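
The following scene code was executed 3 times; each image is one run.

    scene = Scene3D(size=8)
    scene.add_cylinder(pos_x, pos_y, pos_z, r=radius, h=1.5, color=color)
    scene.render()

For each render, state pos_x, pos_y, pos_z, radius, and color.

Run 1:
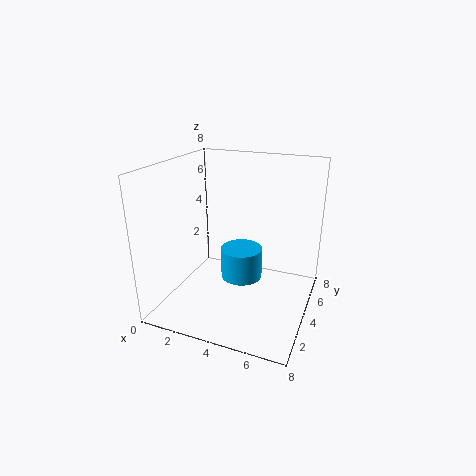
pos_x = 5, pos_y = 2, pos_z = 3, radius = 1, color = 'deepskyblue'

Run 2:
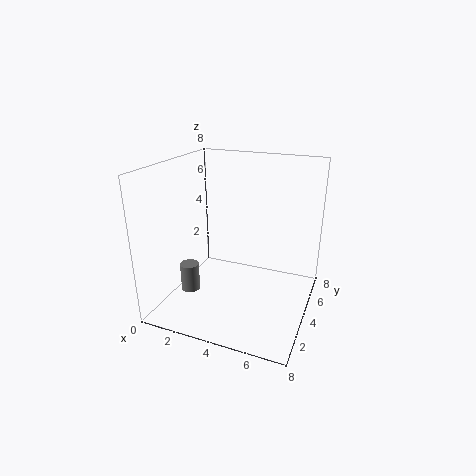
pos_x = 2, pos_y = 2, pos_z = 1.5, radius = 0.5, color = 'gray'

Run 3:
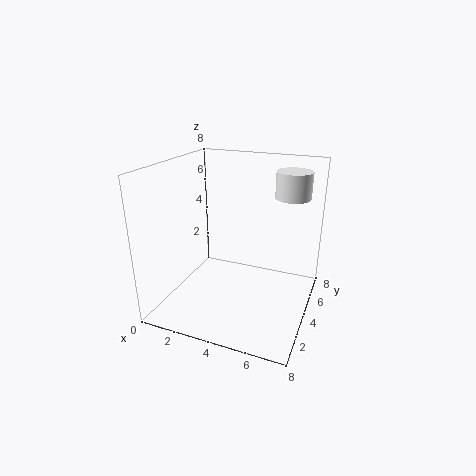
pos_x = 6.5, pos_y = 6, pos_z = 6, radius = 1, color = 'white'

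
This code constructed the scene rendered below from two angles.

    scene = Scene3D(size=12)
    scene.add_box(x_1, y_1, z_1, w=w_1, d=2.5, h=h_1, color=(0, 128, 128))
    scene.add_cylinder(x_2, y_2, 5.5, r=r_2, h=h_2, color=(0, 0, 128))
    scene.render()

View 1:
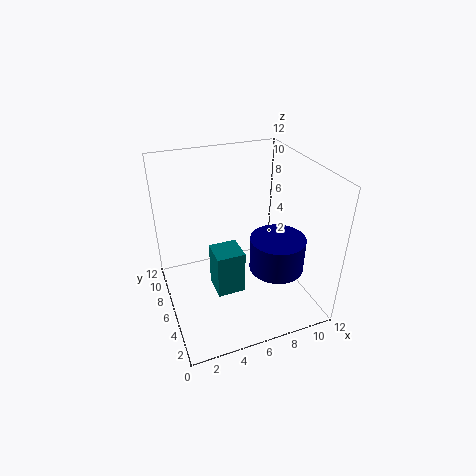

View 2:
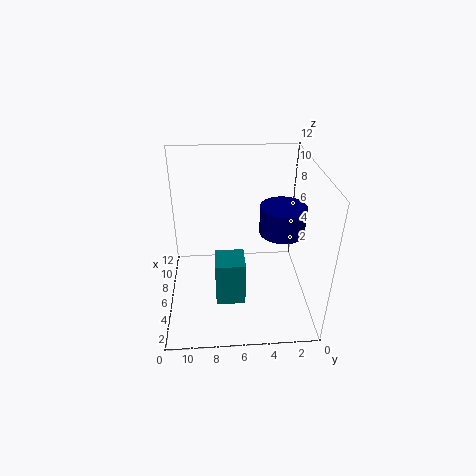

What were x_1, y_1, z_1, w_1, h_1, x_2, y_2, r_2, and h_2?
x_1 = 4
y_1 = 5.5
z_1 = 0.5
w_1 = 2.5
h_1 = 4
x_2 = 7.5
y_2 = 2
r_2 = 2
h_2 = 2.5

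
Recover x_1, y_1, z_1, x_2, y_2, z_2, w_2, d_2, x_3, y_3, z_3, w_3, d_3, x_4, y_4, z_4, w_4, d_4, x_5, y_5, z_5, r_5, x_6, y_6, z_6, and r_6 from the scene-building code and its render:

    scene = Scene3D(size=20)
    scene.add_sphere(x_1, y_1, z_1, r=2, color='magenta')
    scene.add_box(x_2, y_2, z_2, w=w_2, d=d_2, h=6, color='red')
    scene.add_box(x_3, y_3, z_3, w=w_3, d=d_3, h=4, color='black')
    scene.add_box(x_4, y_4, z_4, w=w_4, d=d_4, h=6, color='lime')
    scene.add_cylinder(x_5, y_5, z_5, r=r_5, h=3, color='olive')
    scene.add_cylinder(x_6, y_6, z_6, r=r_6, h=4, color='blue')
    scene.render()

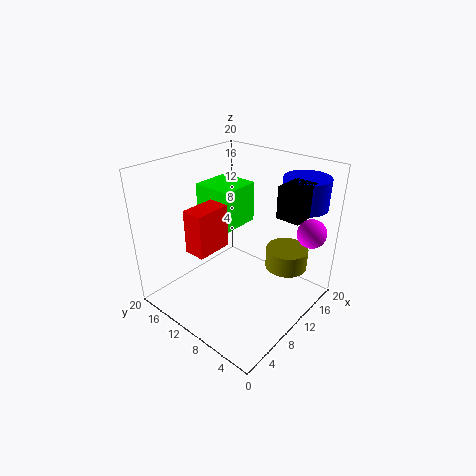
x_1 = 16, y_1 = 2, z_1 = 11, x_2 = 4, y_2 = 11, z_2 = 9, w_2 = 5, d_2 = 3, x_3 = 10, y_3 = 1, z_3 = 15, w_3 = 4, d_3 = 3, x_4 = 10, y_4 = 12, z_4 = 10, w_4 = 6, d_4 = 6, x_5 = 15, y_5 = 5, z_5 = 5, r_5 = 3, x_6 = 15, y_6 = 3, z_6 = 15, r_6 = 3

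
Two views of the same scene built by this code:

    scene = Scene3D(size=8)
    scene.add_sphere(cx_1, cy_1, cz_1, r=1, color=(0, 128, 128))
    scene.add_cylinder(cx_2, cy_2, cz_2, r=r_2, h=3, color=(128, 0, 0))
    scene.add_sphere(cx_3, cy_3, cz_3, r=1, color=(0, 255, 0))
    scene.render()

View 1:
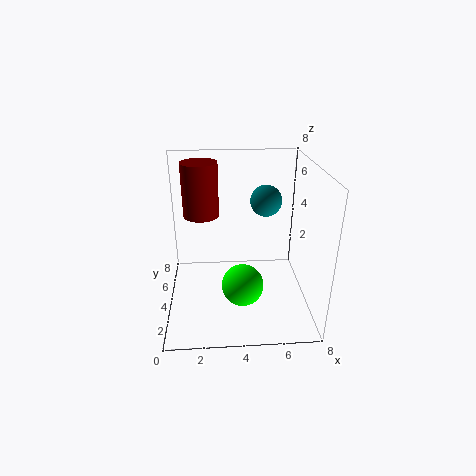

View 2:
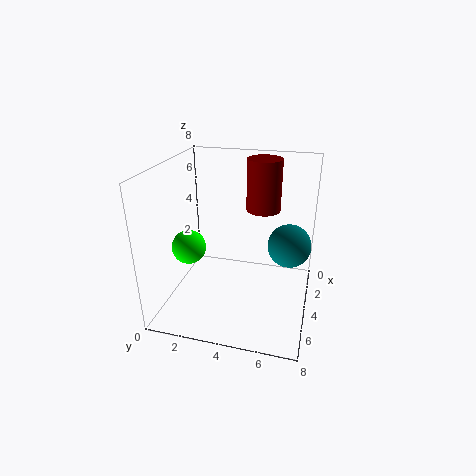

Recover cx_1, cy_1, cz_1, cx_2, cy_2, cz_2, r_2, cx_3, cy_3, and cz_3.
cx_1 = 6
cy_1 = 7
cz_1 = 5
cx_2 = 2
cy_2 = 5
cz_2 = 5
r_2 = 1
cx_3 = 4
cy_3 = 1
cz_3 = 3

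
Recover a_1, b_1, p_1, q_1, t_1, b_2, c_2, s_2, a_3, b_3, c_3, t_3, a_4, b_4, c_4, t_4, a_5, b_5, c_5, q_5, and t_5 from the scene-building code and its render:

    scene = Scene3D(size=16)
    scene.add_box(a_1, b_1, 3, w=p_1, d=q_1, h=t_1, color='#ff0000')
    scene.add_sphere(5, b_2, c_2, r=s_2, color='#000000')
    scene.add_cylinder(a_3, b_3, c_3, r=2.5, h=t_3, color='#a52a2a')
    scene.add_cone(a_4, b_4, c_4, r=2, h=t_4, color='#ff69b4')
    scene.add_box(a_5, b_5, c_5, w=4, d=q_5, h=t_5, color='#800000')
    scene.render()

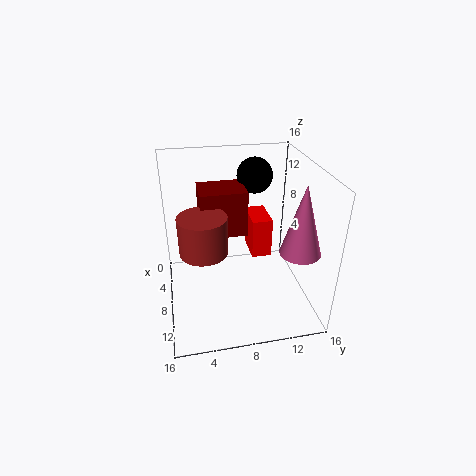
a_1 = 0.5
b_1 = 10.5
p_1 = 4.5
q_1 = 2.5
t_1 = 5
b_2 = 10.5
c_2 = 14
s_2 = 2
a_3 = 10
b_3 = 4
c_3 = 8
t_3 = 4
a_4 = 13.5
b_4 = 13
c_4 = 9
t_4 = 7
a_5 = 4.5
b_5 = 4
c_5 = 8.5
q_5 = 5
t_5 = 5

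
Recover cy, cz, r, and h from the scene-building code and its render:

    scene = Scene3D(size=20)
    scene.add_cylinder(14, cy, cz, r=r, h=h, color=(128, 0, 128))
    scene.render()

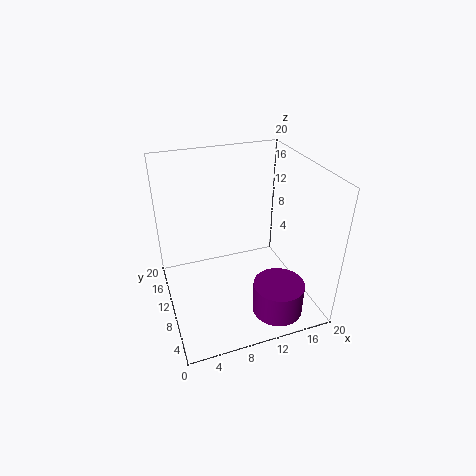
cy = 4.5; cz = 0.5; r = 3.5; h = 4.5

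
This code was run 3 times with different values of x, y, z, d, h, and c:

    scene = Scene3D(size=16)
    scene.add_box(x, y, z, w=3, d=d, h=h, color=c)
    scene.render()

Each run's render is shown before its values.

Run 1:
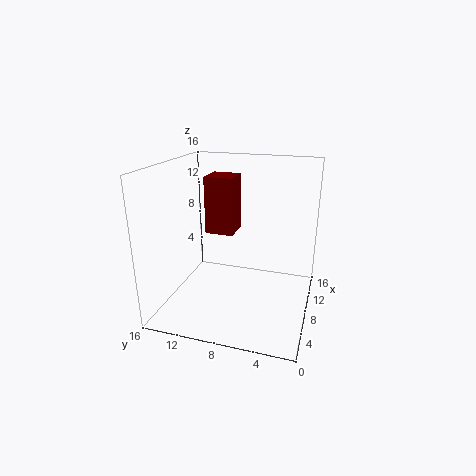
x = 6, y = 8, z = 9, d = 3, h = 6, c = 'maroon'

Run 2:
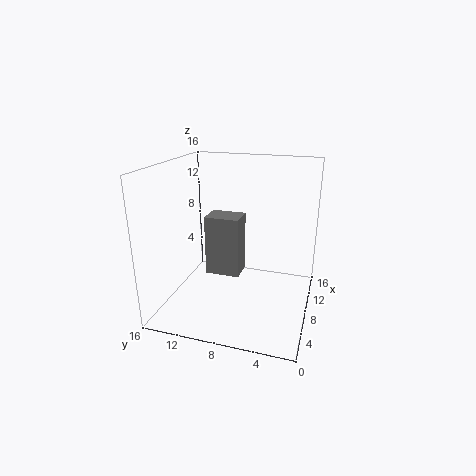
x = 8, y = 8, z = 3, d = 4, h = 7, c = 'gray'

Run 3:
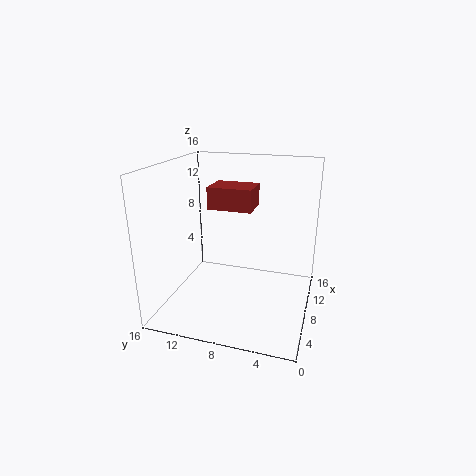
x = 2, y = 5, z = 13, d = 4, h = 2, c = 'brown'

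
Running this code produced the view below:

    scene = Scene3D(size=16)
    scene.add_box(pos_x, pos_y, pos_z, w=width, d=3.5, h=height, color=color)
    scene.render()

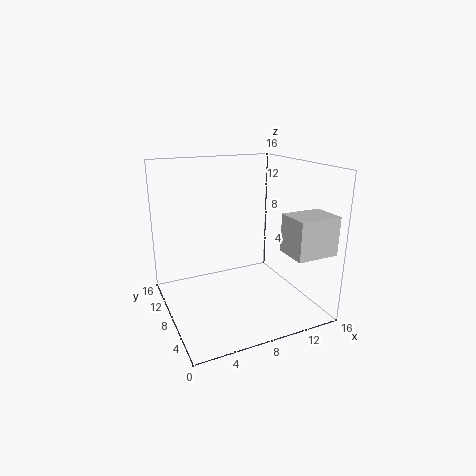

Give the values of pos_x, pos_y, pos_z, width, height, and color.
pos_x = 11; pos_y = 0.5; pos_z = 7.5; width = 4.5; height = 4; color = 'lightgray'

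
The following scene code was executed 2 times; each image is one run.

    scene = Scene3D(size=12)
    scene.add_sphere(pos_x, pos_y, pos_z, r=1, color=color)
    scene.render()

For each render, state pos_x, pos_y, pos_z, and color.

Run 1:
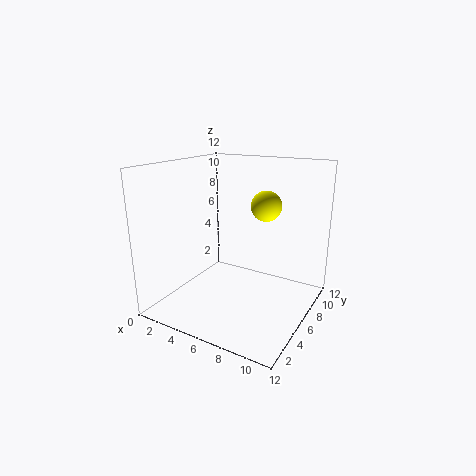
pos_x = 10, pos_y = 2.75, pos_z = 10, color = 'yellow'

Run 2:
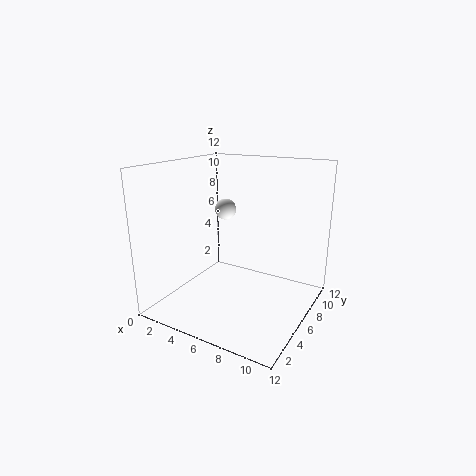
pos_x = 2.75, pos_y = 9.25, pos_z = 7.25, color = 'white'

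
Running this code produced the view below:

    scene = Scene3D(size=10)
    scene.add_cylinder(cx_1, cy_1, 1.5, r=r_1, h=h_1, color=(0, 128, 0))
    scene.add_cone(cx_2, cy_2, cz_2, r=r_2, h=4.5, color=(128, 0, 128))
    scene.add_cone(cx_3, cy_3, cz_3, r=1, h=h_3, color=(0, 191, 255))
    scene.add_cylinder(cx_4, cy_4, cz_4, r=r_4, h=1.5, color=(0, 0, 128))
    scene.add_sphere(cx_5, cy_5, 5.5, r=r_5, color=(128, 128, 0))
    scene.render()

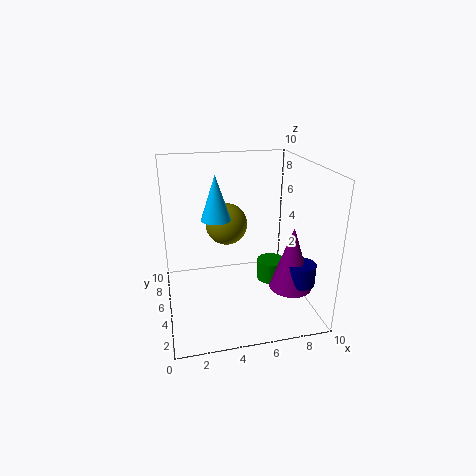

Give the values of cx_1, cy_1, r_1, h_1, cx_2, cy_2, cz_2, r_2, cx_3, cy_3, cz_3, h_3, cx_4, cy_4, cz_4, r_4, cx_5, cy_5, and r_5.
cx_1 = 7.5, cy_1 = 5, r_1 = 1, h_1 = 1.5, cx_2 = 8.5, cy_2 = 3.5, cz_2 = 1.5, r_2 = 1.5, cx_3 = 3.5, cy_3 = 5, cz_3 = 6.5, h_3 = 3, cx_4 = 9, cy_4 = 3, cz_4 = 2, r_4 = 1, cx_5 = 4.5, cy_5 = 6.5, r_5 = 1.5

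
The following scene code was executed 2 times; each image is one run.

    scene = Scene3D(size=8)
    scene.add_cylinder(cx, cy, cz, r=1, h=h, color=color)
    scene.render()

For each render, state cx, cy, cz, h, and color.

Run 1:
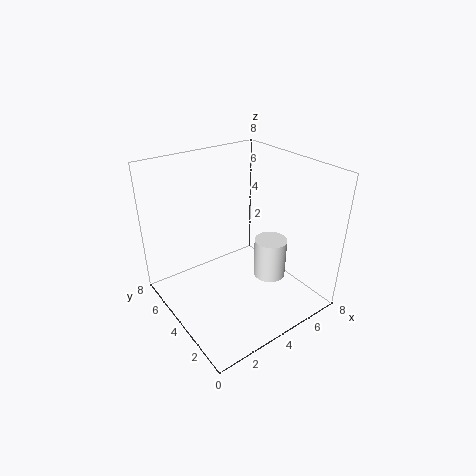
cx = 6.5; cy = 4; cz = 0.5; h = 2.5; color = 'white'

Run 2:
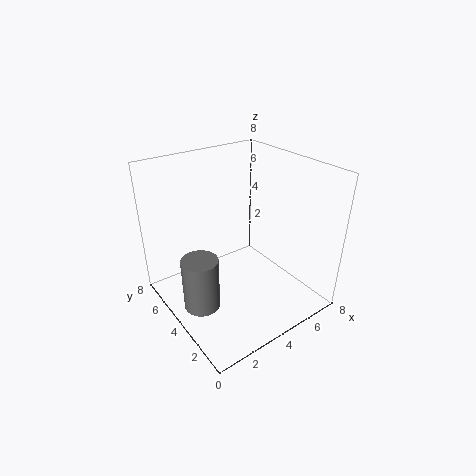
cx = 1.5; cy = 4; cz = 0.5; h = 3; color = 'gray'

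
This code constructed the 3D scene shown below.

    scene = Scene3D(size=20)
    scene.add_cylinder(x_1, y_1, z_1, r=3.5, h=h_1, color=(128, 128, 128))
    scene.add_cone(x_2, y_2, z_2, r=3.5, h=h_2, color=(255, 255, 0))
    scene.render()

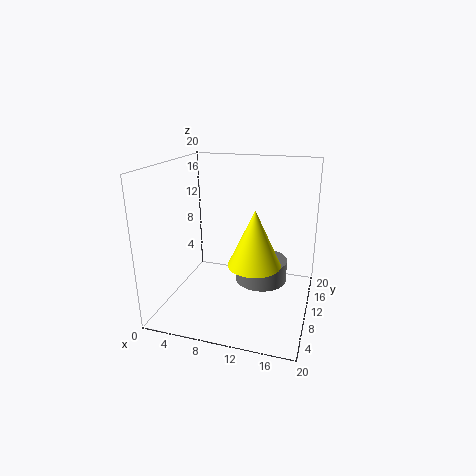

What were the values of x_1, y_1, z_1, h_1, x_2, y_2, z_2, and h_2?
x_1 = 13.5
y_1 = 9.5
z_1 = 4.5
h_1 = 3
x_2 = 13
y_2 = 7.5
z_2 = 7.5
h_2 = 7.5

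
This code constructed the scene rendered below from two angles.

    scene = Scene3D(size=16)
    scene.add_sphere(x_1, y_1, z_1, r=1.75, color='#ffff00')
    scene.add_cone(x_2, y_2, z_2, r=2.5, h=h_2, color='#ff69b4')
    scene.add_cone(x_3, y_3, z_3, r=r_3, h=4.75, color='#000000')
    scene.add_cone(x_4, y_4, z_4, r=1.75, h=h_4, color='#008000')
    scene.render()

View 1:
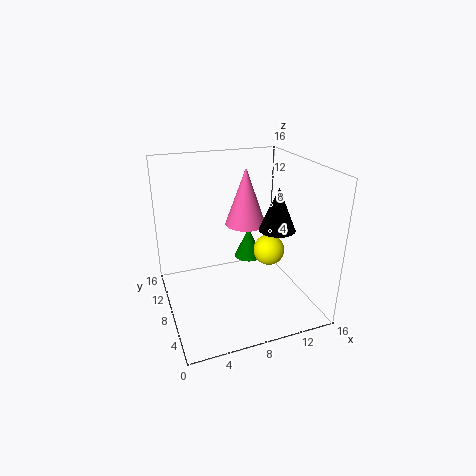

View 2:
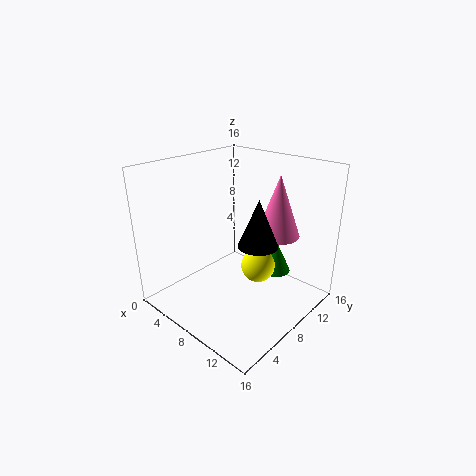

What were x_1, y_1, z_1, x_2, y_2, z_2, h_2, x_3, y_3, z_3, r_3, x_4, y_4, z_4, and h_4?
x_1 = 11.5, y_1 = 7.25, z_1 = 6.25, x_2 = 10.5, y_2 = 12, z_2 = 7.75, h_2 = 7, x_3 = 12, y_3 = 6.5, z_3 = 9, r_3 = 2, x_4 = 10.75, y_4 = 11.5, z_4 = 3.5, h_4 = 3.75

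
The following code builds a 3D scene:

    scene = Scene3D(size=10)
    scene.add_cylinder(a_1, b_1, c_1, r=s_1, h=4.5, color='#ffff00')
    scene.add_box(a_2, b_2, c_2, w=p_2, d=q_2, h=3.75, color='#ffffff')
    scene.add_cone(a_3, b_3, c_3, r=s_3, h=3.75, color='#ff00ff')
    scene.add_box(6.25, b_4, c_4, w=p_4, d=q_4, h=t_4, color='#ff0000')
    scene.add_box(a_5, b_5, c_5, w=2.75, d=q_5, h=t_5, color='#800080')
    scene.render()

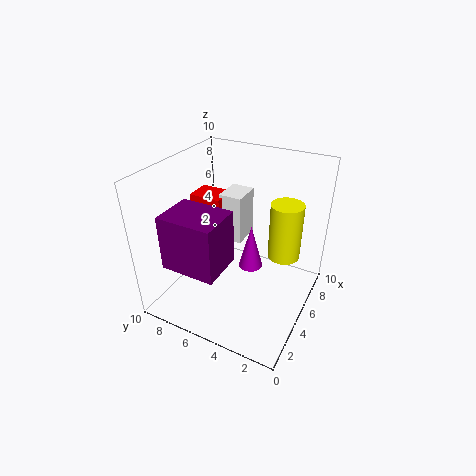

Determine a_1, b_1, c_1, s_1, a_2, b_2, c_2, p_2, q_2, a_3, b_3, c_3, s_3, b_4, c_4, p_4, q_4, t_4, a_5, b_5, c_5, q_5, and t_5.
a_1 = 8.5
b_1 = 2.75
c_1 = 2
s_1 = 1.25
a_2 = 6.75
b_2 = 5.75
c_2 = 3.25
p_2 = 2.25
q_2 = 1.75
a_3 = 8.25
b_3 = 5.5
c_3 = 0.25
s_3 = 1
b_4 = 7.25
c_4 = 5.5
p_4 = 2
q_4 = 2.5
t_4 = 1.25
a_5 = 0.25
b_5 = 4.25
c_5 = 4.75
q_5 = 3.5
t_5 = 3.5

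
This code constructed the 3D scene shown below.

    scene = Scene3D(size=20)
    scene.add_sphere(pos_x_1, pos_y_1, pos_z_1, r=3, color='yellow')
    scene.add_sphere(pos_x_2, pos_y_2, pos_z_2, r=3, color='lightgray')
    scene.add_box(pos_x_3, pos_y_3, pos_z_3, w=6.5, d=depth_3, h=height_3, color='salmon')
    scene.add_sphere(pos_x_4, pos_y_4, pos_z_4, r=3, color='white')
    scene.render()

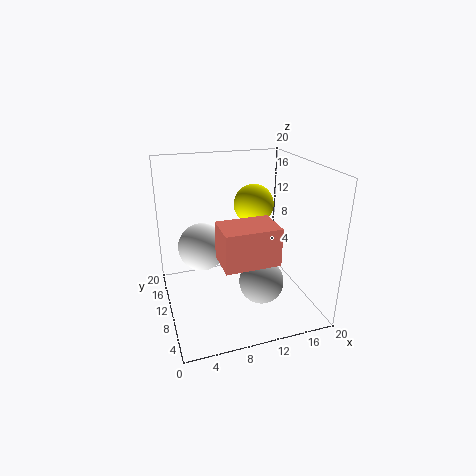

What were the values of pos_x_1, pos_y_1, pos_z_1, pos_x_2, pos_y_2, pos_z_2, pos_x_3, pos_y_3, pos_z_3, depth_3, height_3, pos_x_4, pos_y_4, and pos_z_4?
pos_x_1 = 14, pos_y_1 = 14.5, pos_z_1 = 13, pos_x_2 = 12, pos_y_2 = 6, pos_z_2 = 5, pos_x_3 = 5.5, pos_y_3 = 0.5, pos_z_3 = 10.5, depth_3 = 4.5, height_3 = 4.5, pos_x_4 = 4.5, pos_y_4 = 8, pos_z_4 = 10.5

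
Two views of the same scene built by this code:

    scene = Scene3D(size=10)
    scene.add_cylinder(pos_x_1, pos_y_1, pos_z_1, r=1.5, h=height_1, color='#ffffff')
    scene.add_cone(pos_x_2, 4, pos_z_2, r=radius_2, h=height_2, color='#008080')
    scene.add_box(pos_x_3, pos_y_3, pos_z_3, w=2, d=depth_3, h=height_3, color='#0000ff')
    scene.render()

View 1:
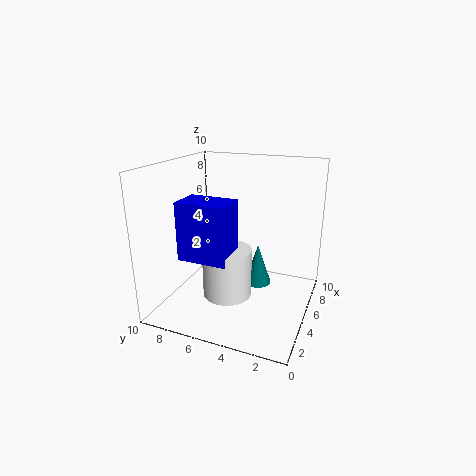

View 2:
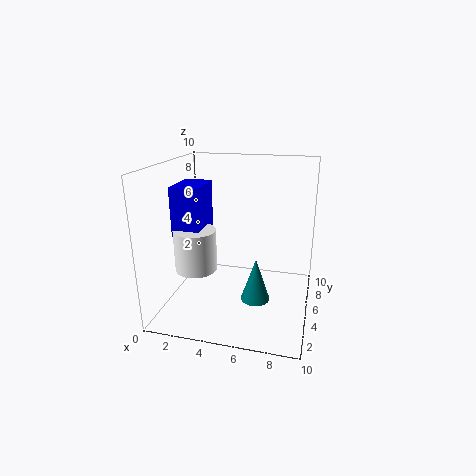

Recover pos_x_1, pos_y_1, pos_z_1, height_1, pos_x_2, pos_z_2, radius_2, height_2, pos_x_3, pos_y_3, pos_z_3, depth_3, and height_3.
pos_x_1 = 2
pos_y_1 = 4.5
pos_z_1 = 2.5
height_1 = 3
pos_x_2 = 6.5
pos_z_2 = 1
radius_2 = 1
height_2 = 3
pos_x_3 = 0.5
pos_y_3 = 4
pos_z_3 = 5
depth_3 = 3
height_3 = 3.5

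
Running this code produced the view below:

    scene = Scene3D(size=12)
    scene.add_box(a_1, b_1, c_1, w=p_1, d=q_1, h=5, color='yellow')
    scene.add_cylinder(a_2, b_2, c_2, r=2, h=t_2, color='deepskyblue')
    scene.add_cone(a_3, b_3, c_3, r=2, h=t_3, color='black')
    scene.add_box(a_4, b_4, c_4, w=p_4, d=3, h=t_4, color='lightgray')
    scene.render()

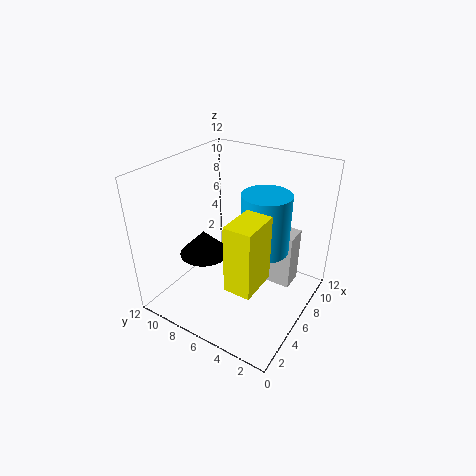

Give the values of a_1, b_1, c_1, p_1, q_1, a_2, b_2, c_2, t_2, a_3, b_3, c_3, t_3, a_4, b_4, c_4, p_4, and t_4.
a_1 = 1, b_1 = 2, c_1 = 5, p_1 = 3, q_1 = 2, a_2 = 7, b_2 = 4, c_2 = 5, t_2 = 5, a_3 = 4, b_3 = 8, c_3 = 5, t_3 = 2, a_4 = 8, b_4 = 2, c_4 = 1, p_4 = 2, t_4 = 5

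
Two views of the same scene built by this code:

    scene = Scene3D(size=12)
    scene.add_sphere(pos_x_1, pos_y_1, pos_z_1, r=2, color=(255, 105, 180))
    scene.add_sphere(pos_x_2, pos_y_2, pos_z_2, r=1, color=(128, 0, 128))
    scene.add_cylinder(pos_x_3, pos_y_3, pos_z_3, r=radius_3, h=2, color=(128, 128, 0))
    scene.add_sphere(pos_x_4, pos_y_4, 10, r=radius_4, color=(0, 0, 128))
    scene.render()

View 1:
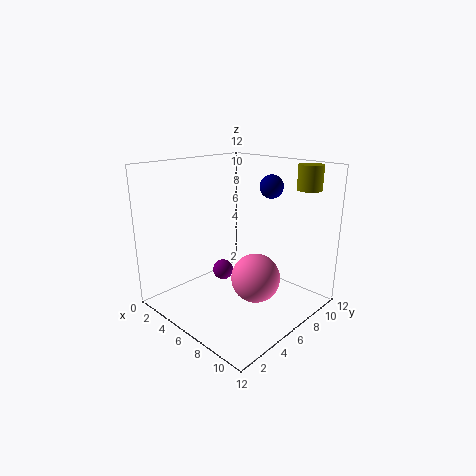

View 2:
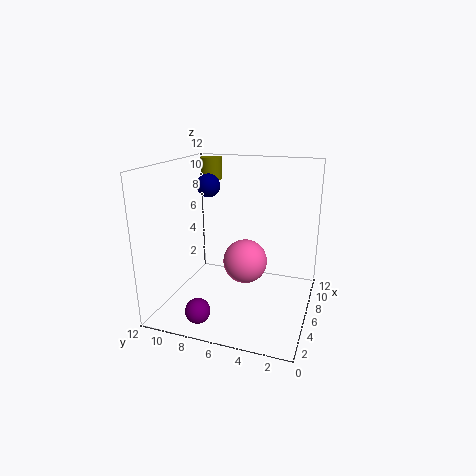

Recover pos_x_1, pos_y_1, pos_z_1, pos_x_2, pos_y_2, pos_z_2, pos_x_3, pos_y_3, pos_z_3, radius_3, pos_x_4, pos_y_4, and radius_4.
pos_x_1 = 8
pos_y_1 = 6
pos_z_1 = 3
pos_x_2 = 2
pos_y_2 = 8
pos_z_2 = 1
pos_x_3 = 10
pos_y_3 = 10
pos_z_3 = 10
radius_3 = 1
pos_x_4 = 7
pos_y_4 = 9
radius_4 = 1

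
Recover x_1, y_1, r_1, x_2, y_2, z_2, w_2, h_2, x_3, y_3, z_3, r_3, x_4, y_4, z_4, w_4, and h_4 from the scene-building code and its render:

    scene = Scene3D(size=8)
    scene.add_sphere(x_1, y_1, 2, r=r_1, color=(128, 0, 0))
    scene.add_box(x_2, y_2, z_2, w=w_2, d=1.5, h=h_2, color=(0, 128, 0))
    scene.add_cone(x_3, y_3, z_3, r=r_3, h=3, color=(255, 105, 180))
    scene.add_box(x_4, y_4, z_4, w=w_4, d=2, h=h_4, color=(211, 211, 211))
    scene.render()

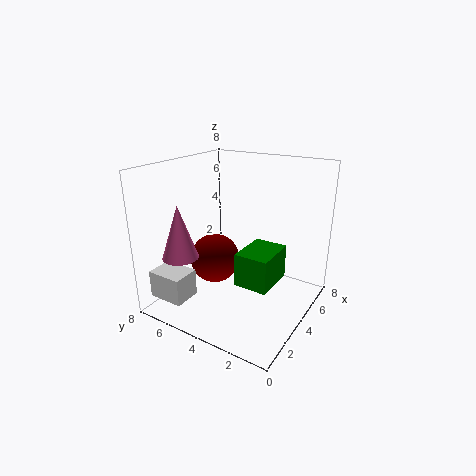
x_1 = 4.5; y_1 = 6; r_1 = 1.5; x_2 = 0.5; y_2 = 0.5; z_2 = 3.5; w_2 = 2; h_2 = 1.5; x_3 = 2; y_3 = 6.5; z_3 = 3; r_3 = 1; x_4 = 0.5; y_4 = 5.5; z_4 = 1; w_4 = 1.5; h_4 = 1.5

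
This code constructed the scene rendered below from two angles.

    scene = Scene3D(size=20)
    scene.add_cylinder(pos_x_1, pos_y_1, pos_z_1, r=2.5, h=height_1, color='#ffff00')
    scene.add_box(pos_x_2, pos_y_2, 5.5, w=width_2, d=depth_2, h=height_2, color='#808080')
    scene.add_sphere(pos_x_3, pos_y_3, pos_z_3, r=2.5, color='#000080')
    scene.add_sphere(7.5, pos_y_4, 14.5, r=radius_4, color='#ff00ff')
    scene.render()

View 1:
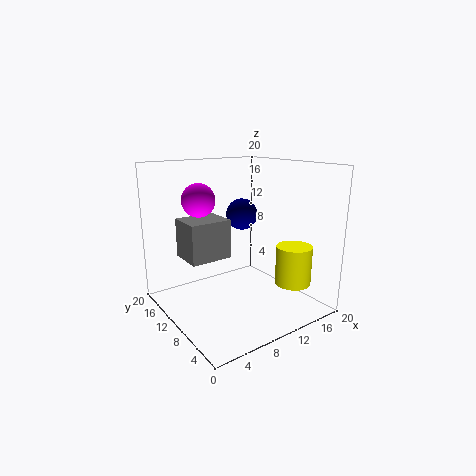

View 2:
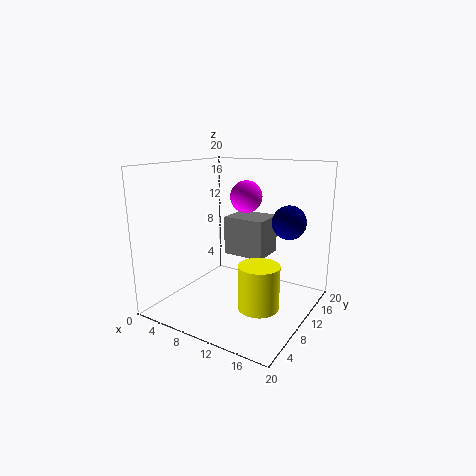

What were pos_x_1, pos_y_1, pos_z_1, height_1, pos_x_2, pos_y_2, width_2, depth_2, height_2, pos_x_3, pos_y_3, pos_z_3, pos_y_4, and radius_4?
pos_x_1 = 16, pos_y_1 = 5, pos_z_1 = 3.5, height_1 = 5.5, pos_x_2 = 5, pos_y_2 = 14, width_2 = 6.5, depth_2 = 5.5, height_2 = 6, pos_x_3 = 15, pos_y_3 = 16, pos_z_3 = 11.5, pos_y_4 = 16.5, radius_4 = 2.5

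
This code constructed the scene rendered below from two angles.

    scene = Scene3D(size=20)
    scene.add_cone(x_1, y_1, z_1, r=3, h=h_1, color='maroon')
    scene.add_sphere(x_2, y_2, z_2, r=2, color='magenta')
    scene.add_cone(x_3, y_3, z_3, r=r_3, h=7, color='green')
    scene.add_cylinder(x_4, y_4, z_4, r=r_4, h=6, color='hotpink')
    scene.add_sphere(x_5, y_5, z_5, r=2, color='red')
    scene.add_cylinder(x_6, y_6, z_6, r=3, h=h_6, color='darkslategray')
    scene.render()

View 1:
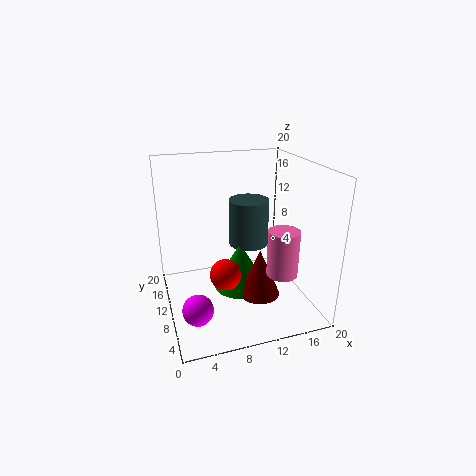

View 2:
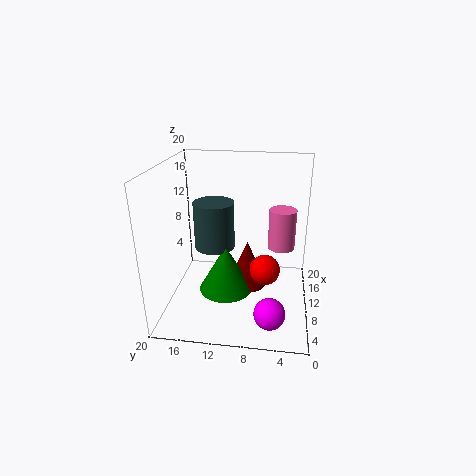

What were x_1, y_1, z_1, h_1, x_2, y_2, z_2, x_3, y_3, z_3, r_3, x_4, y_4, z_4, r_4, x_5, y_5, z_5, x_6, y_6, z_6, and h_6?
x_1 = 13
y_1 = 9
z_1 = 1
h_1 = 7
x_2 = 3
y_2 = 5
z_2 = 3
x_3 = 11
y_3 = 12
z_3 = 1
r_3 = 4
x_4 = 14
y_4 = 4
z_4 = 7
r_4 = 2
x_5 = 7
y_5 = 6
z_5 = 7
x_6 = 13
y_6 = 14
z_6 = 7
h_6 = 7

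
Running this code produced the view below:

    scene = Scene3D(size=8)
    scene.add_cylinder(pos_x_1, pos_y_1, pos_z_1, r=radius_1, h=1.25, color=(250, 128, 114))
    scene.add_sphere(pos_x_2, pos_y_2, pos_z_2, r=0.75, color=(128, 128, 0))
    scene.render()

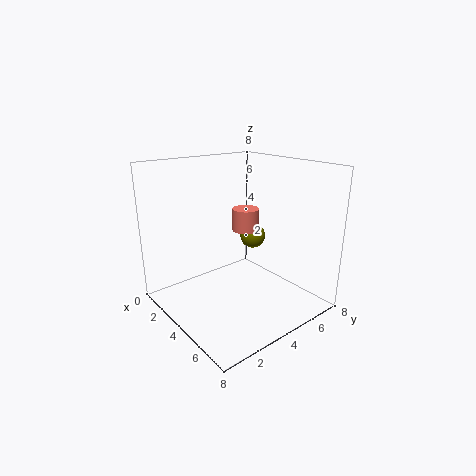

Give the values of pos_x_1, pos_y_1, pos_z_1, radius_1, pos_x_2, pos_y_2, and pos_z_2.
pos_x_1 = 3.75, pos_y_1 = 4.75, pos_z_1 = 4.25, radius_1 = 0.75, pos_x_2 = 3.25, pos_y_2 = 5.75, pos_z_2 = 3.5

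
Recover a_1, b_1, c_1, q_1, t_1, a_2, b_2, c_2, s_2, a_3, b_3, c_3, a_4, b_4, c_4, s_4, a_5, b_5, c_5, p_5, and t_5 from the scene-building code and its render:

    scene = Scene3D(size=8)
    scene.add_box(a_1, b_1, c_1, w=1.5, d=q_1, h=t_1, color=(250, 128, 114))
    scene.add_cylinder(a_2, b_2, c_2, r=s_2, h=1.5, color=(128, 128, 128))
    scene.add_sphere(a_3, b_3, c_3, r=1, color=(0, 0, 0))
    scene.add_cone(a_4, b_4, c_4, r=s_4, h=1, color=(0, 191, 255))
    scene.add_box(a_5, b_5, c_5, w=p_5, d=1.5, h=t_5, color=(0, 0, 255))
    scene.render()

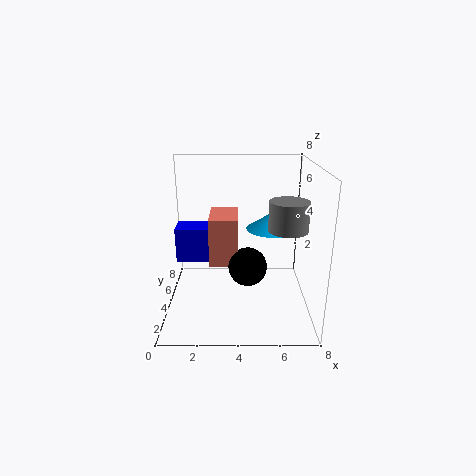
a_1 = 2.5
b_1 = 2.5
c_1 = 3
q_1 = 2.5
t_1 = 2.5
a_2 = 6.5
b_2 = 2.5
c_2 = 5
s_2 = 1
a_3 = 4.5
b_3 = 2.5
c_3 = 3
a_4 = 6
b_4 = 5.5
c_4 = 4
s_4 = 1.5
a_5 = 0.5
b_5 = 4
c_5 = 2.5
p_5 = 2
t_5 = 2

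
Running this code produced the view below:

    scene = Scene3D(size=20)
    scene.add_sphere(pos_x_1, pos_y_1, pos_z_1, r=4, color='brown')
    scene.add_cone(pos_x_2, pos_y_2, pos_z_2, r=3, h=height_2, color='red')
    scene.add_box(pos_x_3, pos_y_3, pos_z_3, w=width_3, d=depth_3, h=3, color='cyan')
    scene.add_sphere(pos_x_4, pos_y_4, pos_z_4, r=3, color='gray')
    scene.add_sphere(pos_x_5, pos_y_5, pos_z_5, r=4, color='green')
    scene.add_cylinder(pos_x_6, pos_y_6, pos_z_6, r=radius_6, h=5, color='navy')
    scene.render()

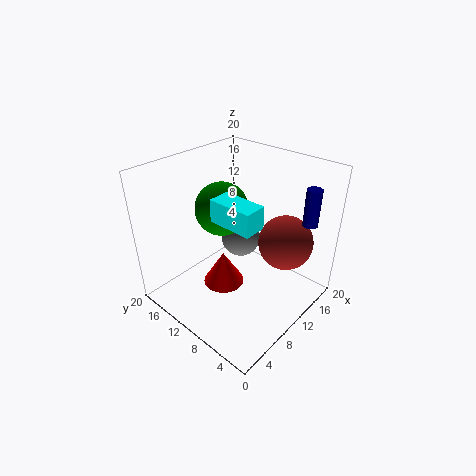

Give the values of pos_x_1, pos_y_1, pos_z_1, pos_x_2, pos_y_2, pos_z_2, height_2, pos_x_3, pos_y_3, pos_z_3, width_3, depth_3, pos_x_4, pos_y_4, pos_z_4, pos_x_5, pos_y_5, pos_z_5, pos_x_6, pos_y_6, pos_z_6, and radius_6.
pos_x_1 = 16
pos_y_1 = 6
pos_z_1 = 8
pos_x_2 = 9
pos_y_2 = 12
pos_z_2 = 2
height_2 = 5
pos_x_3 = 6
pos_y_3 = 5
pos_z_3 = 14
width_3 = 3
depth_3 = 6
pos_x_4 = 14
pos_y_4 = 13
pos_z_4 = 7
pos_x_5 = 12
pos_y_5 = 15
pos_z_5 = 12
pos_x_6 = 15
pos_y_6 = 2
pos_z_6 = 13
radius_6 = 1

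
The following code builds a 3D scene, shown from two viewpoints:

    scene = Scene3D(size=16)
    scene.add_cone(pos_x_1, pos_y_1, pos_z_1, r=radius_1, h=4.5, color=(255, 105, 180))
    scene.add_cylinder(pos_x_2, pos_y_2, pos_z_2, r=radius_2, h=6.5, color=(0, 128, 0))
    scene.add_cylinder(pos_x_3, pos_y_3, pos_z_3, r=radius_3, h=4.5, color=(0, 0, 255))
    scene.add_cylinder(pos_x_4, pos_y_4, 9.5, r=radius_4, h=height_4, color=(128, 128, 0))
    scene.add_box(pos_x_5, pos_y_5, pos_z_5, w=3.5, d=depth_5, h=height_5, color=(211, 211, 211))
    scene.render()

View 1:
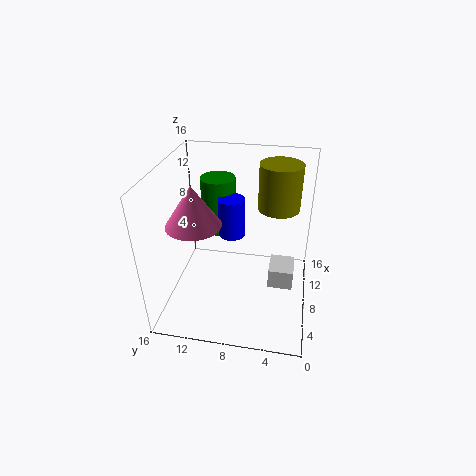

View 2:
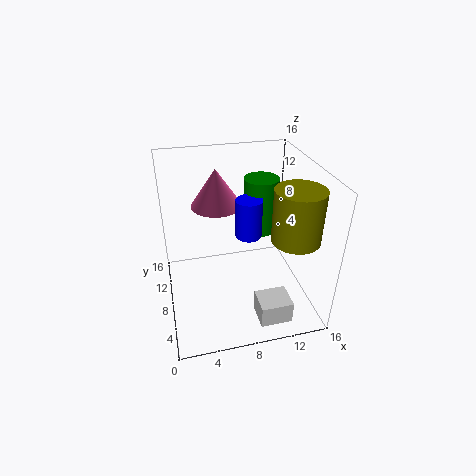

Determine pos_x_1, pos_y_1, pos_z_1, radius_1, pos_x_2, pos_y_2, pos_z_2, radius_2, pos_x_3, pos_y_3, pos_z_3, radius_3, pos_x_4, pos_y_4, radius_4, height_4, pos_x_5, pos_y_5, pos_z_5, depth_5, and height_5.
pos_x_1 = 6.5
pos_y_1 = 12.5
pos_z_1 = 10
radius_1 = 3
pos_x_2 = 11.5
pos_y_2 = 11
pos_z_2 = 7
radius_2 = 2
pos_x_3 = 9.5
pos_y_3 = 9
pos_z_3 = 7.5
radius_3 = 1.5
pos_x_4 = 13
pos_y_4 = 4
radius_4 = 2.5
height_4 = 5.5
pos_x_5 = 9
pos_y_5 = 1.5
pos_z_5 = 0.5
depth_5 = 3
height_5 = 2.5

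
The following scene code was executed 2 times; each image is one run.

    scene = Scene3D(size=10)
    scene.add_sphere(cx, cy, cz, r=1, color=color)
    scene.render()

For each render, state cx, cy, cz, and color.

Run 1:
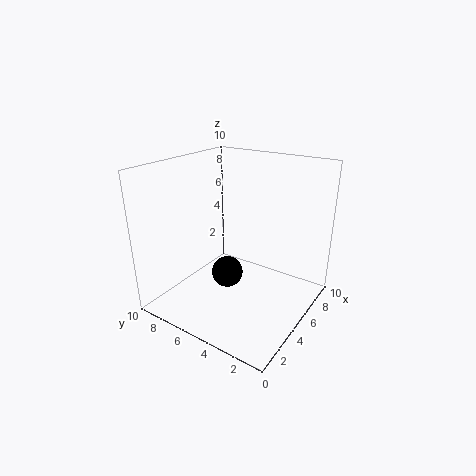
cx = 3, cy = 4.5, cz = 3.5, color = 'black'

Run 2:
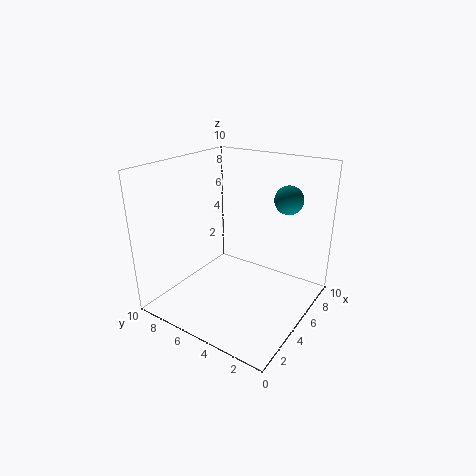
cx = 7.5, cy = 2.5, cz = 7.5, color = 'teal'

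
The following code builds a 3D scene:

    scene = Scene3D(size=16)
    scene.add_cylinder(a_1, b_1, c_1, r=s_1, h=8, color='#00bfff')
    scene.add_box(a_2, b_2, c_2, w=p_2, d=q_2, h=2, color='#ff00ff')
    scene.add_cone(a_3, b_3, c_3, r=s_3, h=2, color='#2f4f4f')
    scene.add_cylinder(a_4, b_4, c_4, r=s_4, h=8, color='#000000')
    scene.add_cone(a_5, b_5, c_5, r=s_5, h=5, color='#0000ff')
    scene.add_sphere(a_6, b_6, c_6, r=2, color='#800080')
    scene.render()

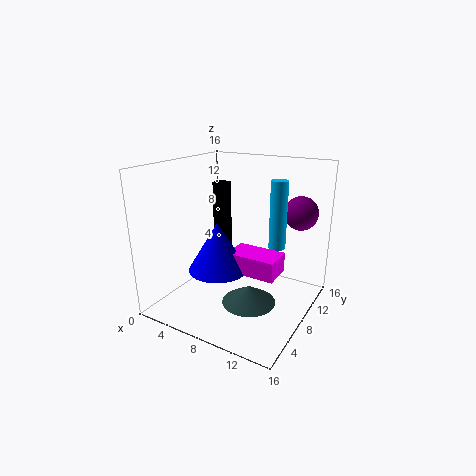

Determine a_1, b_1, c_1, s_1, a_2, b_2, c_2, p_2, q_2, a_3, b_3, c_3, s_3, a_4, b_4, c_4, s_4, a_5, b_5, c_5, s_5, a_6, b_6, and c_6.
a_1 = 11; b_1 = 12; c_1 = 6; s_1 = 1; a_2 = 9; b_2 = 4; c_2 = 6; p_2 = 5; q_2 = 3; a_3 = 10; b_3 = 7; c_3 = 1; s_3 = 3; a_4 = 6; b_4 = 8; c_4 = 6; s_4 = 1; a_5 = 8; b_5 = 4; c_5 = 6; s_5 = 3; a_6 = 13; b_6 = 14; c_6 = 10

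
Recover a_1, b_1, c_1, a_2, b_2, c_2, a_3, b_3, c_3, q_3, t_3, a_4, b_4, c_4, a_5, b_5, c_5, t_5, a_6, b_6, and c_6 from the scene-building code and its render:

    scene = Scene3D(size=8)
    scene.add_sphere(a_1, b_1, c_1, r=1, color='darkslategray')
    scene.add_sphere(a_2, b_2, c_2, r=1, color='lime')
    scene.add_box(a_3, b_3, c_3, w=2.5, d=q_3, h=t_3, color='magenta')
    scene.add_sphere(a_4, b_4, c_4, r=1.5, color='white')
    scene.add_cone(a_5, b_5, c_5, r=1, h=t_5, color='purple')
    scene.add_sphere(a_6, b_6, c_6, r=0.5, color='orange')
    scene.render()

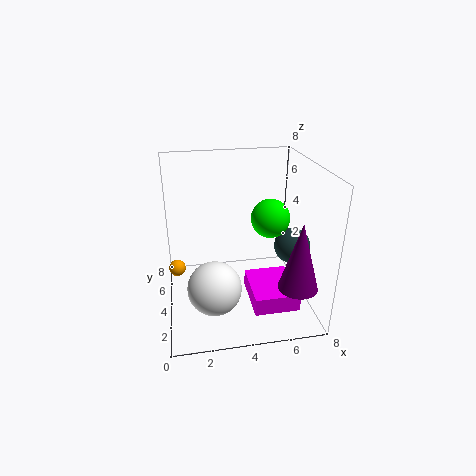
a_1 = 7; b_1 = 3.5; c_1 = 3.5; a_2 = 5.5; b_2 = 3; c_2 = 5.5; a_3 = 4.5; b_3 = 1.5; c_3 = 0.5; q_3 = 3; t_3 = 1; a_4 = 2.5; b_4 = 3; c_4 = 1.5; a_5 = 6.5; b_5 = 1; c_5 = 2.5; t_5 = 3.5; a_6 = 0.5; b_6 = 5.5; c_6 = 1.5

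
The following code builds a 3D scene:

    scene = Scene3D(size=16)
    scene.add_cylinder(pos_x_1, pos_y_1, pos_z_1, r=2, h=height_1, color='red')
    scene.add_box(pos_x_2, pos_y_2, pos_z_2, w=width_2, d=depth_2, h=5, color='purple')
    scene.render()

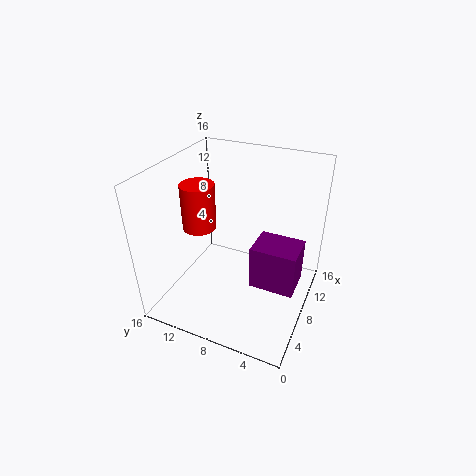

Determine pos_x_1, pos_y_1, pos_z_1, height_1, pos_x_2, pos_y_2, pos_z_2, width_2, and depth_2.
pos_x_1 = 9; pos_y_1 = 13.5; pos_z_1 = 7.5; height_1 = 5.5; pos_x_2 = 6.5; pos_y_2 = 1; pos_z_2 = 3; width_2 = 4; depth_2 = 5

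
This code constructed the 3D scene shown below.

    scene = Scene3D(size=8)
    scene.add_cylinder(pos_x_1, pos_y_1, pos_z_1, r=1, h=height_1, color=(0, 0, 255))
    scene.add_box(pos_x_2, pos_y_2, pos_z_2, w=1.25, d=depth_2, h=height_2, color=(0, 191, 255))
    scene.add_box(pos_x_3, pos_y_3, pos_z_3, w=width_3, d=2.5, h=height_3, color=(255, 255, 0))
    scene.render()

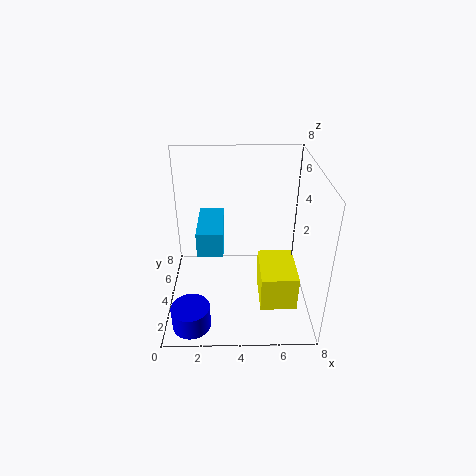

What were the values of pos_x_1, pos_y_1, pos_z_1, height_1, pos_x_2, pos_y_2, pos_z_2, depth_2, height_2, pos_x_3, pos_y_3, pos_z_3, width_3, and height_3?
pos_x_1 = 1.5, pos_y_1 = 1, pos_z_1 = 0.5, height_1 = 1.25, pos_x_2 = 2, pos_y_2 = 1.5, pos_z_2 = 4.5, depth_2 = 2.75, height_2 = 1.25, pos_x_3 = 5, pos_y_3 = 0.25, pos_z_3 = 2.25, width_3 = 1.75, height_3 = 1.75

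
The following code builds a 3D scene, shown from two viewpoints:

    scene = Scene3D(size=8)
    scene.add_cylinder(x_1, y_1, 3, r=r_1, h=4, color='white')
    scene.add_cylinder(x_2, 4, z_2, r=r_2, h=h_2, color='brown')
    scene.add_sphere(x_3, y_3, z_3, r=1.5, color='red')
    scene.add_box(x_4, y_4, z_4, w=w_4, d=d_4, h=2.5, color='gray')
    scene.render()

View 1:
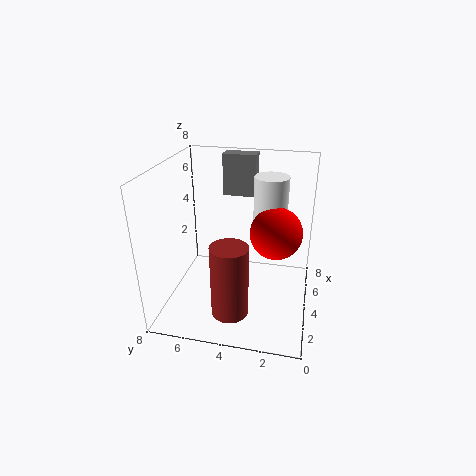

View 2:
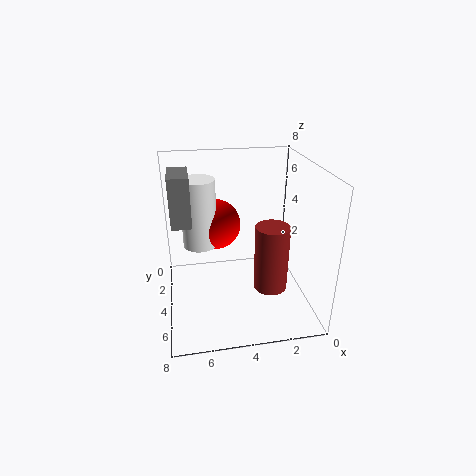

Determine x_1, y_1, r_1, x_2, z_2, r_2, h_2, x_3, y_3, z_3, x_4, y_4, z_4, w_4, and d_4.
x_1 = 6, y_1 = 2.5, r_1 = 1, x_2 = 2, z_2 = 0.5, r_2 = 1, h_2 = 4, x_3 = 5, y_3 = 2, z_3 = 4, x_4 = 6.5, y_4 = 3.5, z_4 = 5.5, w_4 = 1, d_4 = 2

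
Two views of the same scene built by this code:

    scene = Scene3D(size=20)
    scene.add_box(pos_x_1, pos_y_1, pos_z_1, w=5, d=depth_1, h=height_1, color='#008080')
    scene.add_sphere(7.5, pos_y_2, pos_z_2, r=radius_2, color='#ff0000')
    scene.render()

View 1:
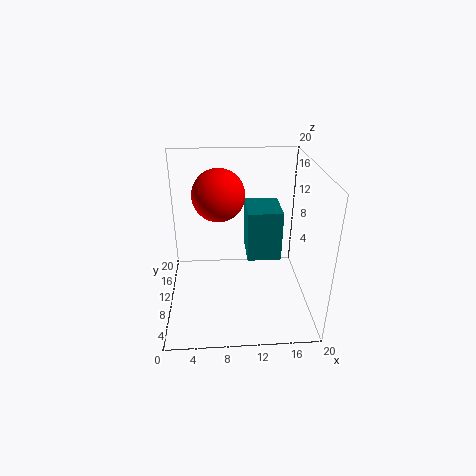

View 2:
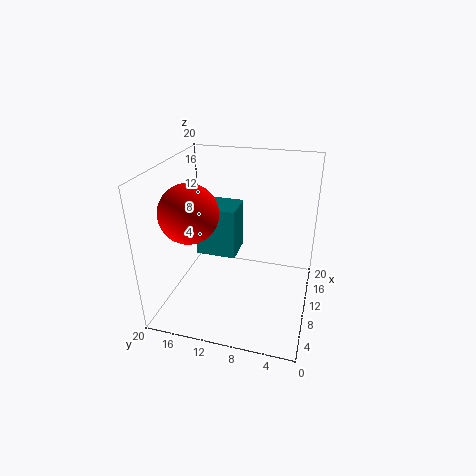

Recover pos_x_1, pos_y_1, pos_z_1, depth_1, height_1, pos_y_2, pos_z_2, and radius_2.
pos_x_1 = 11.5; pos_y_1 = 11; pos_z_1 = 5.5; depth_1 = 6; height_1 = 7.5; pos_y_2 = 16; pos_z_2 = 14; radius_2 = 4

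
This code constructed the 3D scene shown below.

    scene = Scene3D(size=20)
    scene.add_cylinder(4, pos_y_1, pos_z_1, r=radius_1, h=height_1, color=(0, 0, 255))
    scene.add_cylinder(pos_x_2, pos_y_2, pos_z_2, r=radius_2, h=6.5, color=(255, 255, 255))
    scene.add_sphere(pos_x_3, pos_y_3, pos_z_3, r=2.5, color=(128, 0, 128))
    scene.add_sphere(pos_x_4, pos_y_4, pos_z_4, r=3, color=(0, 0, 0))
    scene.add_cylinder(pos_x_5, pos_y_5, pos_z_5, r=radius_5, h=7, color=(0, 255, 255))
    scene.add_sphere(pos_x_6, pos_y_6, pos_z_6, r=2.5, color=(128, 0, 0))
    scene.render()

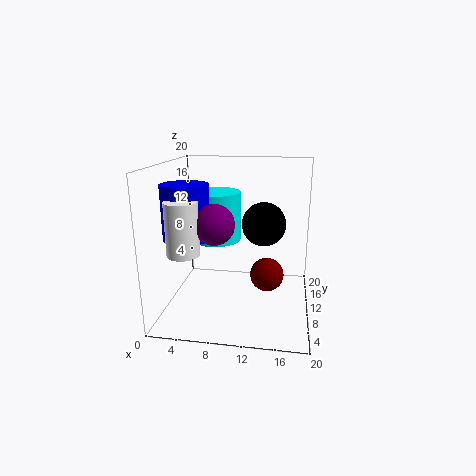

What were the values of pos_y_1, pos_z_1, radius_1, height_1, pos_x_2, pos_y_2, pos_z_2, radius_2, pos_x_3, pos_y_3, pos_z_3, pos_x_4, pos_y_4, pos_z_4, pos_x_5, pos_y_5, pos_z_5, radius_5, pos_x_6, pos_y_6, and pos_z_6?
pos_y_1 = 6
pos_z_1 = 11
radius_1 = 3
height_1 = 7
pos_x_2 = 4.5
pos_y_2 = 3
pos_z_2 = 10
radius_2 = 2
pos_x_3 = 8
pos_y_3 = 4.5
pos_z_3 = 13.5
pos_x_4 = 13.5
pos_y_4 = 10.5
pos_z_4 = 12
pos_x_5 = 6.5
pos_y_5 = 12
pos_z_5 = 9
radius_5 = 3.5
pos_x_6 = 14
pos_y_6 = 12.5
pos_z_6 = 3.5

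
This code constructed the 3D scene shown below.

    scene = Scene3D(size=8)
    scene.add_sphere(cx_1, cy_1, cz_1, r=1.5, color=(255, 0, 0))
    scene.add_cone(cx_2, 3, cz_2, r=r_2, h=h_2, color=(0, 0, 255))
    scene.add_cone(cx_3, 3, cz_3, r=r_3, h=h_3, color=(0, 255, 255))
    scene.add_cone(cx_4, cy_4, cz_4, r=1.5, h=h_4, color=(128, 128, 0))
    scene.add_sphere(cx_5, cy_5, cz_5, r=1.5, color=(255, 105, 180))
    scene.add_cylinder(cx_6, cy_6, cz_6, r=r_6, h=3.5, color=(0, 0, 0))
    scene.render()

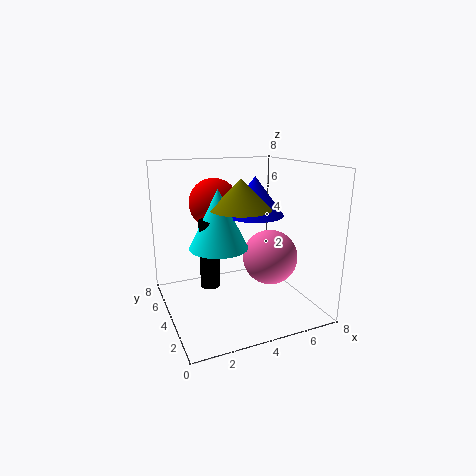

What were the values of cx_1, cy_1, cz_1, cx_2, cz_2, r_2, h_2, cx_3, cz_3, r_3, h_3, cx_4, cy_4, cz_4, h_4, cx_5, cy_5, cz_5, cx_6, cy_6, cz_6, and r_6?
cx_1 = 3.5, cy_1 = 6.5, cz_1 = 5.5, cx_2 = 4.5, cz_2 = 5.5, r_2 = 1.5, h_2 = 2, cx_3 = 2.5, cz_3 = 4, r_3 = 1.5, h_3 = 3, cx_4 = 3.5, cy_4 = 2.5, cz_4 = 6, h_4 = 1.5, cx_5 = 5.5, cy_5 = 3, cz_5 = 3, cx_6 = 2, cy_6 = 3, cz_6 = 2, r_6 = 0.5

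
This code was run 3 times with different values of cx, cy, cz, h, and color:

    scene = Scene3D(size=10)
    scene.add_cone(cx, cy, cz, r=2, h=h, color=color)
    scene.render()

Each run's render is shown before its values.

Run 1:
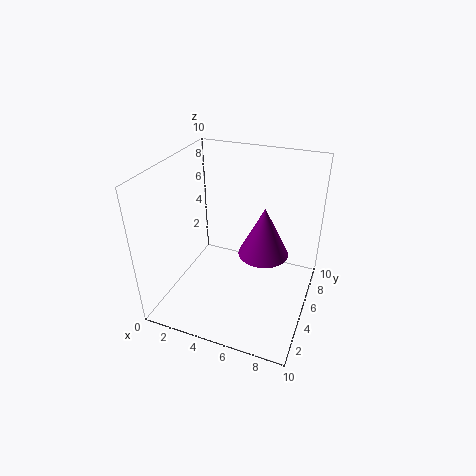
cx = 6; cy = 8; cz = 2; h = 4; color = 'purple'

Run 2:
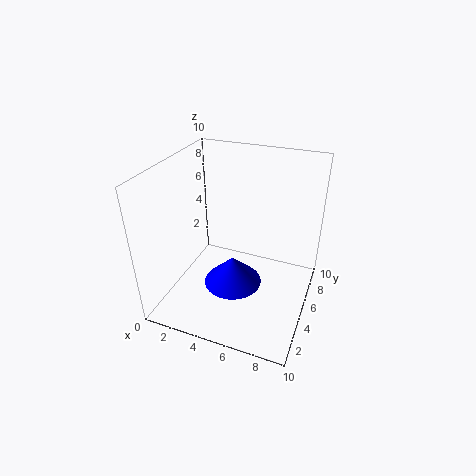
cx = 5; cy = 4; cz = 2; h = 2; color = 'blue'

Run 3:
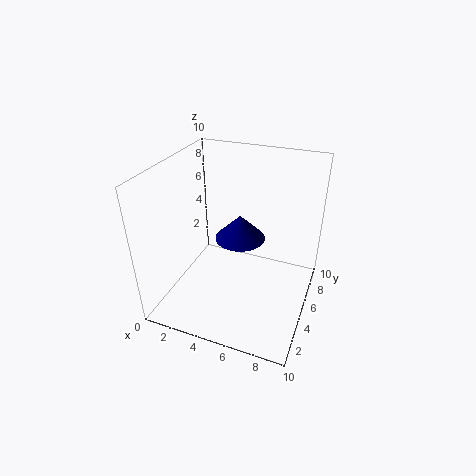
cx = 4; cy = 8; cz = 3; h = 2; color = 'navy'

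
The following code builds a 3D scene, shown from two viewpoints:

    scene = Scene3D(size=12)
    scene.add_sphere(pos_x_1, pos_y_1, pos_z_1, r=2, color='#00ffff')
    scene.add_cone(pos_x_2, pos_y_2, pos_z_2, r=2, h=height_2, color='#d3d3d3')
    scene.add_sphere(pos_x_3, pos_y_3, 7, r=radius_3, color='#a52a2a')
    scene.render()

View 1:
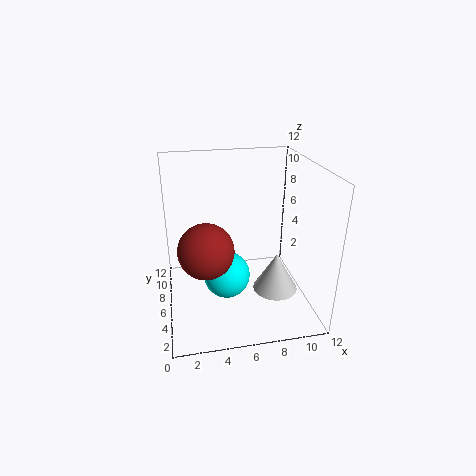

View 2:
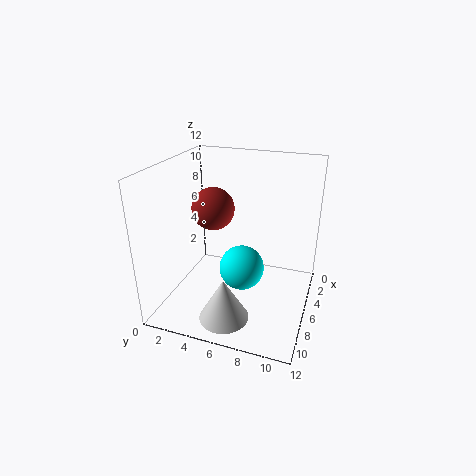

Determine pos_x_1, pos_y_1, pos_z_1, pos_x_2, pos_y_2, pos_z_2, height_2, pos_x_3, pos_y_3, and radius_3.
pos_x_1 = 5, pos_y_1 = 6, pos_z_1 = 2.5, pos_x_2 = 9.5, pos_y_2 = 6, pos_z_2 = 0.5, height_2 = 3.5, pos_x_3 = 3, pos_y_3 = 2.5, radius_3 = 2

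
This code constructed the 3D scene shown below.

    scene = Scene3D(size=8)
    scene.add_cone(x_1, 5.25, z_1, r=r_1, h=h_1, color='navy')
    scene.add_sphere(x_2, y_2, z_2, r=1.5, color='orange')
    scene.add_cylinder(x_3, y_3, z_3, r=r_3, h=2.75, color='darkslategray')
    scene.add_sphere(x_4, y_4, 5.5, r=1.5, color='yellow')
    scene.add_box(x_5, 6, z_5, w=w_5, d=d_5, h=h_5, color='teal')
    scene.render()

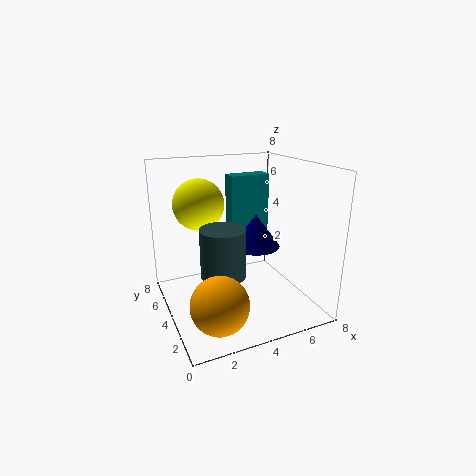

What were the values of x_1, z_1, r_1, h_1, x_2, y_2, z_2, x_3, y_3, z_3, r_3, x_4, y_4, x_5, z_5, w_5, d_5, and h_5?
x_1 = 5.75, z_1 = 2.75, r_1 = 1.5, h_1 = 2, x_2 = 2, y_2 = 1.75, z_2 = 1.5, x_3 = 3, y_3 = 3.75, z_3 = 2, r_3 = 1.25, x_4 = 2.5, y_4 = 6.25, x_5 = 4.5, z_5 = 3.5, w_5 = 2.5, d_5 = 1, h_5 = 3.5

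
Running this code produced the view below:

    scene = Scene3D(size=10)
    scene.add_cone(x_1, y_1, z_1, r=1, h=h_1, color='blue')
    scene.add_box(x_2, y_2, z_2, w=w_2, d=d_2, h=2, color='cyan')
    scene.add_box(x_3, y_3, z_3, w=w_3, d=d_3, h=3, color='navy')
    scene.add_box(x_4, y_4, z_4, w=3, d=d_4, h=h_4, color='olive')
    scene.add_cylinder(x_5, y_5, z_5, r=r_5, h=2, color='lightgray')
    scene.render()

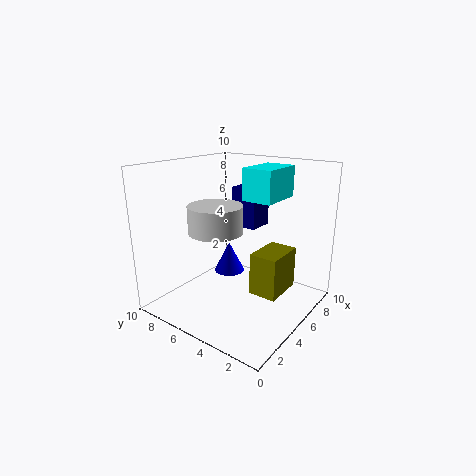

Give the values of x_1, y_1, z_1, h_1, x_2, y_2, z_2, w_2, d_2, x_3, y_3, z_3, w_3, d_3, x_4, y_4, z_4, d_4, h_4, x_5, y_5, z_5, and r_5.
x_1 = 4, y_1 = 5, z_1 = 3, h_1 = 2, x_2 = 4, y_2 = 2, z_2 = 8, w_2 = 3, d_2 = 2, x_3 = 7, y_3 = 5, z_3 = 5, w_3 = 2, d_3 = 2, x_4 = 5, y_4 = 2, z_4 = 1, d_4 = 2, h_4 = 3, x_5 = 5, y_5 = 7, z_5 = 5, r_5 = 2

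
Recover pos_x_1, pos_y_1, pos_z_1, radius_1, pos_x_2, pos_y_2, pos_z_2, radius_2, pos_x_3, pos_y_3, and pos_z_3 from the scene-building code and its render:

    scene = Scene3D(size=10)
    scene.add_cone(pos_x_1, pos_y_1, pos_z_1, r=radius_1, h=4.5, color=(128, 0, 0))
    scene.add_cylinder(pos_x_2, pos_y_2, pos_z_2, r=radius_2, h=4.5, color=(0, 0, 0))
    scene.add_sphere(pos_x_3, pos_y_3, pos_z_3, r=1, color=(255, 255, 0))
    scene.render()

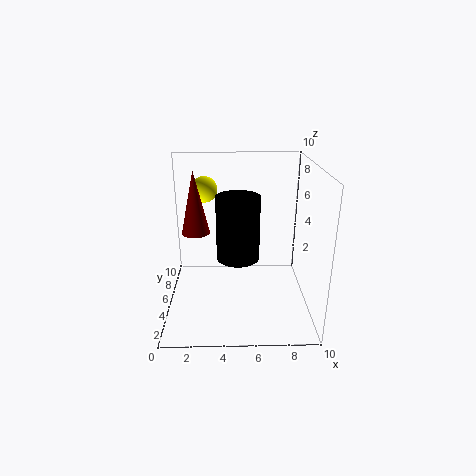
pos_x_1 = 2, pos_y_1 = 6, pos_z_1 = 5, radius_1 = 1, pos_x_2 = 5, pos_y_2 = 5, pos_z_2 = 3.5, radius_2 = 1.5, pos_x_3 = 2.5, pos_y_3 = 8.5, pos_z_3 = 7.5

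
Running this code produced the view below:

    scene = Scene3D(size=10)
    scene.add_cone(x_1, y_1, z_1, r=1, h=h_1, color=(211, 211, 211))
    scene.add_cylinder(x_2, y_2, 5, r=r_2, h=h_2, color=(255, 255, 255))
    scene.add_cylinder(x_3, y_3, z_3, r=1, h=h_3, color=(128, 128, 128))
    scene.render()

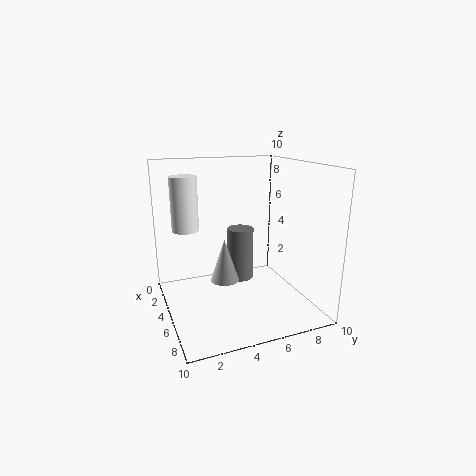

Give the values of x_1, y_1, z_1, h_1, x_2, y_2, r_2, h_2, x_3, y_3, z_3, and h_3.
x_1 = 5, y_1 = 4, z_1 = 2, h_1 = 3, x_2 = 2, y_2 = 2, r_2 = 1, h_2 = 4, x_3 = 3, y_3 = 6, z_3 = 1, h_3 = 4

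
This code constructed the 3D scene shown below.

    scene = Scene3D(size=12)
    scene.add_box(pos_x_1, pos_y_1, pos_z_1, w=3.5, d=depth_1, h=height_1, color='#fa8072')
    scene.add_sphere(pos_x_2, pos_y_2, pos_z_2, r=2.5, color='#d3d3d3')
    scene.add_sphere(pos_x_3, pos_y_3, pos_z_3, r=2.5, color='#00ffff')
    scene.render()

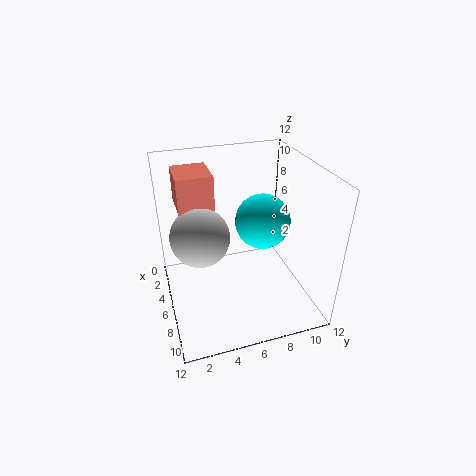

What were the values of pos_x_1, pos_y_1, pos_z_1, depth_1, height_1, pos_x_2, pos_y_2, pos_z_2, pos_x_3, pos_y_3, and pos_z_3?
pos_x_1 = 1, pos_y_1 = 1.5, pos_z_1 = 8, depth_1 = 3, height_1 = 3, pos_x_2 = 5, pos_y_2 = 3, pos_z_2 = 6, pos_x_3 = 4, pos_y_3 = 9, pos_z_3 = 6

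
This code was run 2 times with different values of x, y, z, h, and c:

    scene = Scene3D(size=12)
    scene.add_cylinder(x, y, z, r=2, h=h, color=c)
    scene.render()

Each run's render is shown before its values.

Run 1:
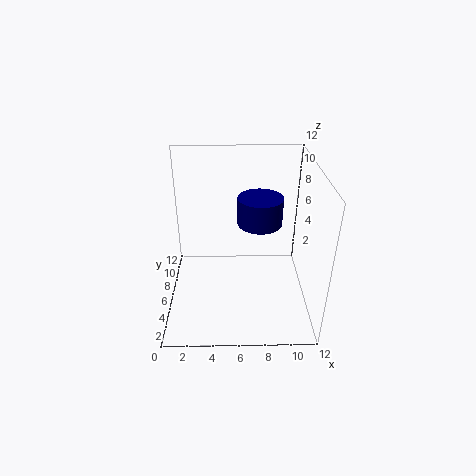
x = 8, y = 8.5, z = 6, h = 2.5, c = 'navy'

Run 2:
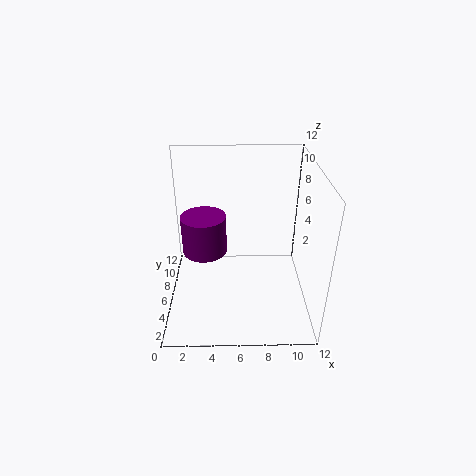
x = 3, y = 8, z = 3.5, h = 3.5, c = 'purple'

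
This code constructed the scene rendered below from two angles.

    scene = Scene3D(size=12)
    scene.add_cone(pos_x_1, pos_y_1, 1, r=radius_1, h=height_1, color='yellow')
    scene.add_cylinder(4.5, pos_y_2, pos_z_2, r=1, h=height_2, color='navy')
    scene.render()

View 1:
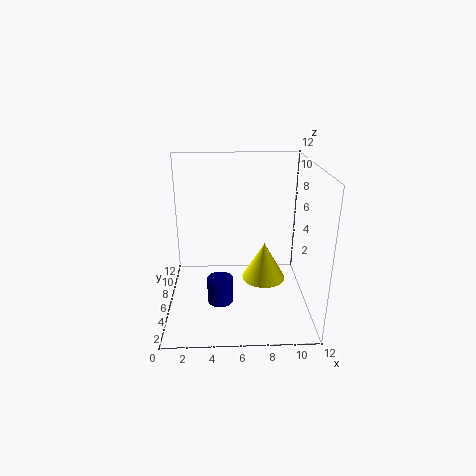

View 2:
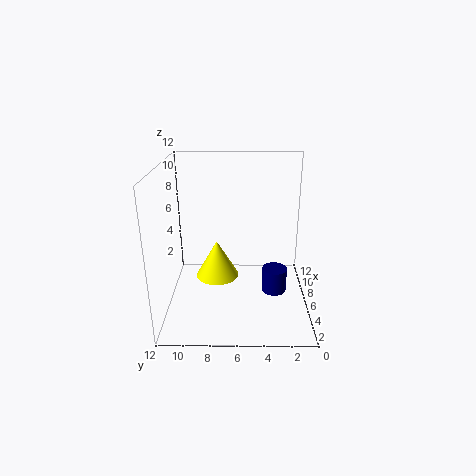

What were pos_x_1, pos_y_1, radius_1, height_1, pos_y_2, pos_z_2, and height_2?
pos_x_1 = 8.5
pos_y_1 = 8
radius_1 = 2
height_1 = 3.5
pos_y_2 = 3
pos_z_2 = 2
height_2 = 2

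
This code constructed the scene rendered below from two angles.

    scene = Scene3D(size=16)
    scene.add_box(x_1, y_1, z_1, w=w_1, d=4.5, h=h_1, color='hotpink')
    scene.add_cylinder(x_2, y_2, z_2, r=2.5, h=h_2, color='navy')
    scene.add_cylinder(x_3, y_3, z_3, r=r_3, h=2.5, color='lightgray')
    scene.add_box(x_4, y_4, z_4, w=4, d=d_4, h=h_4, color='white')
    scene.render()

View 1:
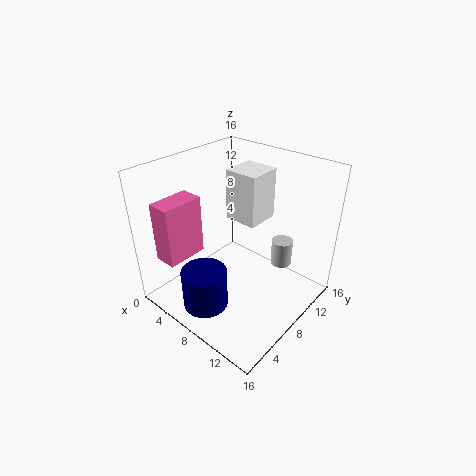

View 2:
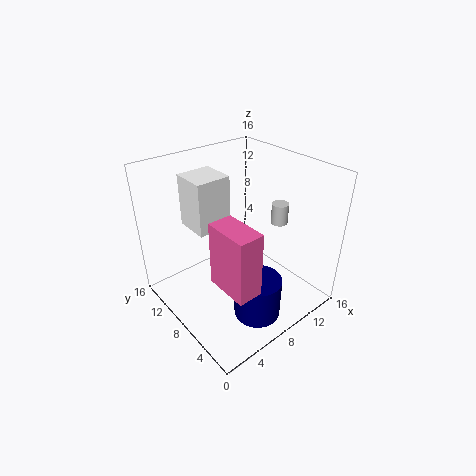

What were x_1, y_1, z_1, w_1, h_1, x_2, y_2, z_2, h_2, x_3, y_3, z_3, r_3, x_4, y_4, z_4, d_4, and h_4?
x_1 = 2.5
y_1 = 1
z_1 = 6.5
w_1 = 2.5
h_1 = 6.5
x_2 = 7
y_2 = 3.5
z_2 = 1
h_2 = 4.5
x_3 = 14
y_3 = 7.5
z_3 = 8
r_3 = 1
x_4 = 4.5
y_4 = 10
z_4 = 8.5
d_4 = 4
h_4 = 6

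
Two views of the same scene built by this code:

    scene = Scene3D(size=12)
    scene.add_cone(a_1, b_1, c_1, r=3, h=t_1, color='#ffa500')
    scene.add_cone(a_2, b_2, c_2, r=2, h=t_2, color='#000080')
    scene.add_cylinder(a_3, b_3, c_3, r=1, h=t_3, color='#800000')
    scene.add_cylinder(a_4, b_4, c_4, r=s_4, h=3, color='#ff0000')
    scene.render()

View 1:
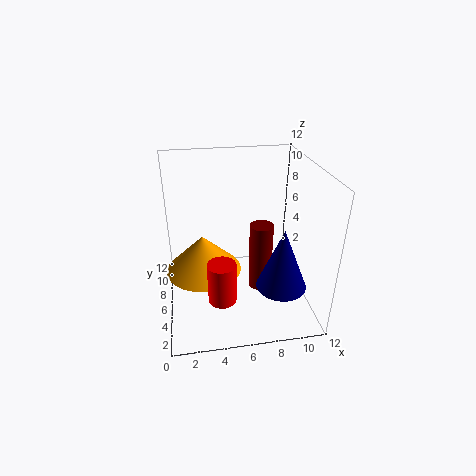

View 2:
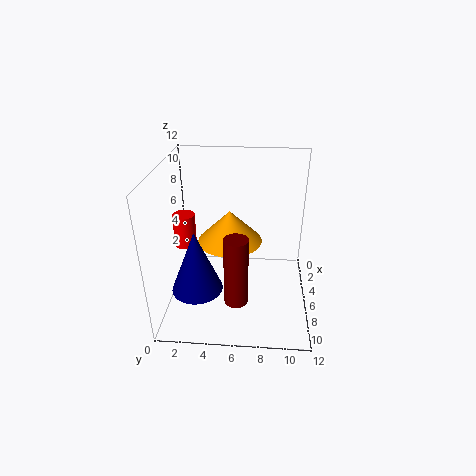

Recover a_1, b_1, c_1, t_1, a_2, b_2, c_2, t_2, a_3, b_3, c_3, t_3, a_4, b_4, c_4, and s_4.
a_1 = 3; b_1 = 5; c_1 = 4; t_1 = 3; a_2 = 9; b_2 = 3; c_2 = 3; t_2 = 5; a_3 = 8; b_3 = 6; c_3 = 1; t_3 = 6; a_4 = 4; b_4 = 1; c_4 = 4; s_4 = 1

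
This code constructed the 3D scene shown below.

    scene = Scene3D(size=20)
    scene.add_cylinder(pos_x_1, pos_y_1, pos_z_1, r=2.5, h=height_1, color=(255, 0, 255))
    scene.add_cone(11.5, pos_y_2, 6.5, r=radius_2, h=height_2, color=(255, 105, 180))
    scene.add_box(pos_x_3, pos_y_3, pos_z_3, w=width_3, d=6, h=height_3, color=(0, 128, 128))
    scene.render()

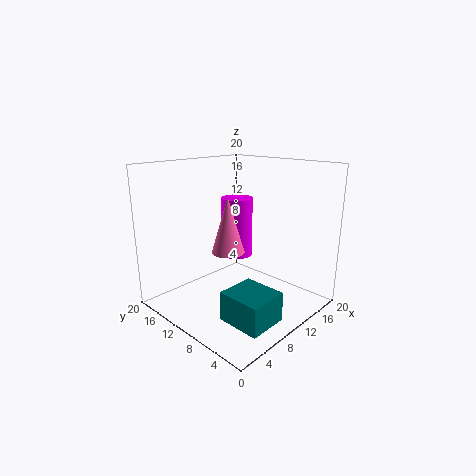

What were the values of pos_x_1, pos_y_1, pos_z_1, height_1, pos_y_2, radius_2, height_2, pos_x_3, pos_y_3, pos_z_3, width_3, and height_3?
pos_x_1 = 15.5, pos_y_1 = 15.5, pos_z_1 = 4.5, height_1 = 9.5, pos_y_2 = 13.5, radius_2 = 2.5, height_2 = 8.5, pos_x_3 = 4.5, pos_y_3 = 2, pos_z_3 = 0.5, width_3 = 5.5, height_3 = 4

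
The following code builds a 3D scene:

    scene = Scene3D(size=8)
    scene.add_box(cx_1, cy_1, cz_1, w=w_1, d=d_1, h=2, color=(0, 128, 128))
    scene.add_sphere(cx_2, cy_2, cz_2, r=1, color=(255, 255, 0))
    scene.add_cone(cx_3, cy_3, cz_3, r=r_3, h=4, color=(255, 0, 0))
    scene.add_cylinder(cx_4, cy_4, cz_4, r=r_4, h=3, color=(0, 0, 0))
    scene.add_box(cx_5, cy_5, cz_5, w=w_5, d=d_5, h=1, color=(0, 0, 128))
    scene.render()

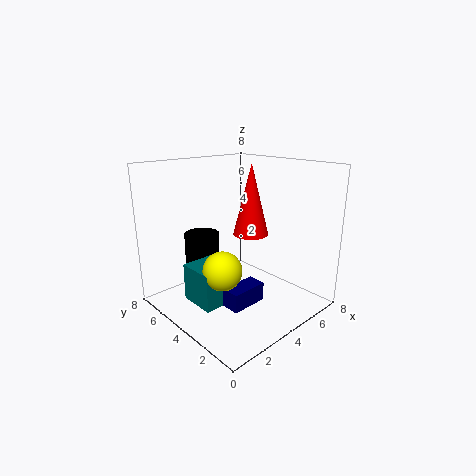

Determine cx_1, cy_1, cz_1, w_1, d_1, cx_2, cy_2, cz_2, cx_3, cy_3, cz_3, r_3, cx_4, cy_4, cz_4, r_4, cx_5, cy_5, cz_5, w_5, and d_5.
cx_1 = 1
cy_1 = 3
cz_1 = 1
w_1 = 2
d_1 = 2
cx_2 = 2
cy_2 = 3
cz_2 = 3
cx_3 = 5
cy_3 = 4
cz_3 = 4
r_3 = 1
cx_4 = 3
cy_4 = 6
cz_4 = 1
r_4 = 1
cx_5 = 2
cy_5 = 2
cz_5 = 1
w_5 = 2
d_5 = 1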